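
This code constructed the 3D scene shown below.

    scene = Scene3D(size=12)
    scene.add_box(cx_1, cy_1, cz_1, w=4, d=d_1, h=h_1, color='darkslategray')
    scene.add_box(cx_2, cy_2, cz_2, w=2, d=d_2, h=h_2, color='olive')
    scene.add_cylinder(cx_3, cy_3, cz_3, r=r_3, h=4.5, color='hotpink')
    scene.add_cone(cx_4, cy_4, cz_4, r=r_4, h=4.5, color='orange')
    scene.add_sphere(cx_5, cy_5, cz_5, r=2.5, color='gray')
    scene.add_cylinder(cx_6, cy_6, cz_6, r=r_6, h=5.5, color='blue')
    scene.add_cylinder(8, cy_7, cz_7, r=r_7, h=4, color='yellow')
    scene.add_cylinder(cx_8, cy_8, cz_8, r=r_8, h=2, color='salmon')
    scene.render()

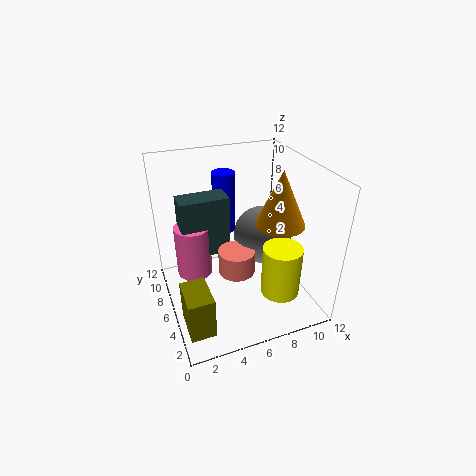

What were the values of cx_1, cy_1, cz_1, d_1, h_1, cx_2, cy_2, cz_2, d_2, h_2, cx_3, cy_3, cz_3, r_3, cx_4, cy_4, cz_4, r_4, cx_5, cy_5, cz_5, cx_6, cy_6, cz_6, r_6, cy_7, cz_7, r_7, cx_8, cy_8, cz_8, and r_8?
cx_1 = 1.5; cy_1 = 6.5; cz_1 = 4.5; d_1 = 2; h_1 = 5; cx_2 = 0.5; cy_2 = 1.5; cz_2 = 0.5; d_2 = 3; h_2 = 3.5; cx_3 = 2.5; cy_3 = 7.5; cz_3 = 2.5; r_3 = 1.5; cx_4 = 9; cy_4 = 4.5; cz_4 = 7.5; r_4 = 2; cx_5 = 8.5; cy_5 = 6.5; cz_5 = 5.5; cx_6 = 6; cy_6 = 9.5; cz_6 = 5; r_6 = 1; cy_7 = 2; cz_7 = 3; r_7 = 1.5; cx_8 = 5.5; cy_8 = 5; cz_8 = 3.5; r_8 = 1.5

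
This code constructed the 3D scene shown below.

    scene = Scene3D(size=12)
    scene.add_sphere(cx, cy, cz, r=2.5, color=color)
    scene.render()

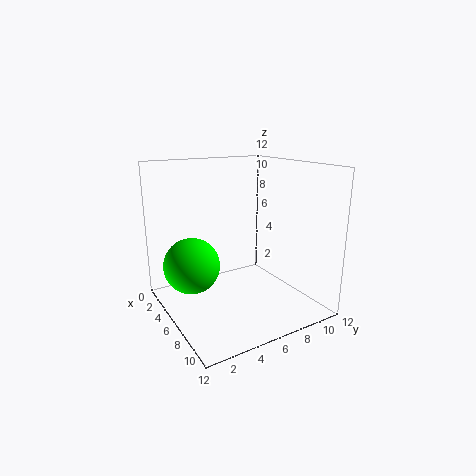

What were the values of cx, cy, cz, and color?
cx = 3, cy = 3, cz = 3, color = 'lime'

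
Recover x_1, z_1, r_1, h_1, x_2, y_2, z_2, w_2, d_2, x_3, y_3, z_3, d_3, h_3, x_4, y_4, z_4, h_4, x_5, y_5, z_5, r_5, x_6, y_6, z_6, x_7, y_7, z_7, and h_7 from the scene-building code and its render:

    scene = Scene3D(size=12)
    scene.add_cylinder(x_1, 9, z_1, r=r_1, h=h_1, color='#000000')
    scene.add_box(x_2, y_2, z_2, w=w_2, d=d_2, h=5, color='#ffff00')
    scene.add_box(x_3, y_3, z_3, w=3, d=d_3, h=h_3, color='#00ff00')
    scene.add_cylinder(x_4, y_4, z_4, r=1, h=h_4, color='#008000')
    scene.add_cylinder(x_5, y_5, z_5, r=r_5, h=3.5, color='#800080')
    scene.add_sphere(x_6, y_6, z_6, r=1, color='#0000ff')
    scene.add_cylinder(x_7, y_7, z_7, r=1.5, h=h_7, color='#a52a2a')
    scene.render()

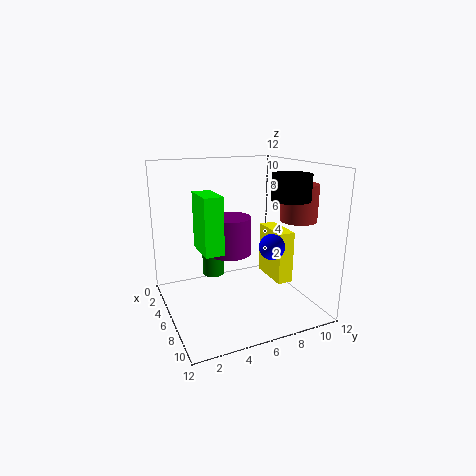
x_1 = 9
z_1 = 9.5
r_1 = 1.5
h_1 = 2
x_2 = 1.5
y_2 = 10.5
z_2 = 0.5
w_2 = 4
d_2 = 1.5
x_3 = 5
y_3 = 2.5
z_3 = 5.5
d_3 = 1.5
h_3 = 4.5
x_4 = 2.5
y_4 = 5
z_4 = 1.5
h_4 = 3
x_5 = 3
y_5 = 6.5
z_5 = 3.5
r_5 = 2
x_6 = 9
y_6 = 7.5
z_6 = 6
x_7 = 8
y_7 = 10.5
z_7 = 7.5
h_7 = 3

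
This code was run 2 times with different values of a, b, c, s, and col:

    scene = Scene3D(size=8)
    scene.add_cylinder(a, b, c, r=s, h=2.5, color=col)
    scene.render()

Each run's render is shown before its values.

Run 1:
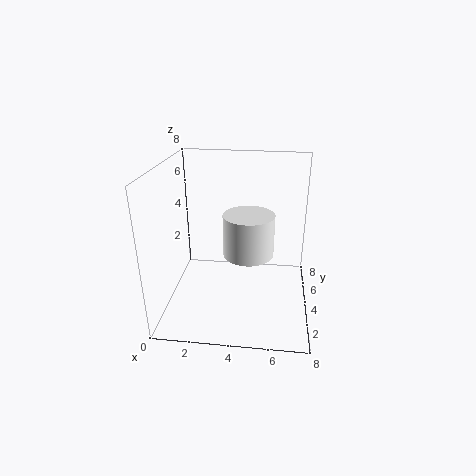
a = 4.5
b = 5
c = 2.5
s = 1.5
col = 'white'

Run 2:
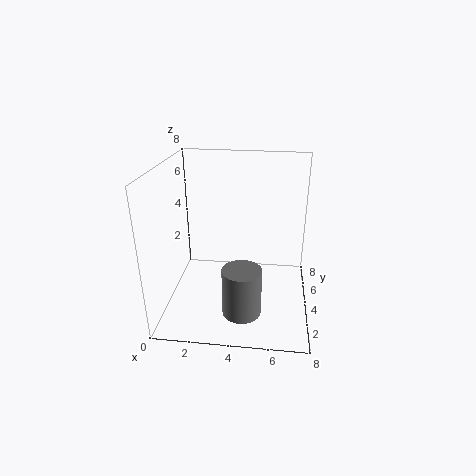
a = 4.5
b = 1.5
c = 1
s = 1
col = 'gray'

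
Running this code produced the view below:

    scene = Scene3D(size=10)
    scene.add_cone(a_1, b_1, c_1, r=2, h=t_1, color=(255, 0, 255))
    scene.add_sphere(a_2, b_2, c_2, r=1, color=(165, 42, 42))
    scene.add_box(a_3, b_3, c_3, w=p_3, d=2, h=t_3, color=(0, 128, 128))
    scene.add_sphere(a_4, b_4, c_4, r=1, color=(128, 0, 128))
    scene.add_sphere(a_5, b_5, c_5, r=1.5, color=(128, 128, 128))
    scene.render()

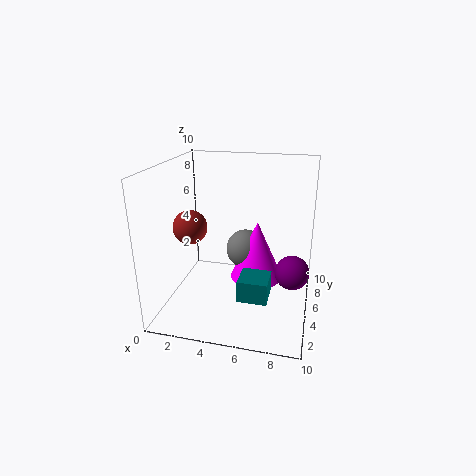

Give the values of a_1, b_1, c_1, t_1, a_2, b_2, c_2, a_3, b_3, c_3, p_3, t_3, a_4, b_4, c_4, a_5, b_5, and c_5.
a_1 = 6; b_1 = 7; c_1 = 1; t_1 = 4.5; a_2 = 3; b_2 = 1.5; c_2 = 7; a_3 = 5.5; b_3 = 2.5; c_3 = 1.5; p_3 = 2; t_3 = 1.5; a_4 = 9; b_4 = 2; c_4 = 4.5; a_5 = 5; b_5 = 7.5; c_5 = 3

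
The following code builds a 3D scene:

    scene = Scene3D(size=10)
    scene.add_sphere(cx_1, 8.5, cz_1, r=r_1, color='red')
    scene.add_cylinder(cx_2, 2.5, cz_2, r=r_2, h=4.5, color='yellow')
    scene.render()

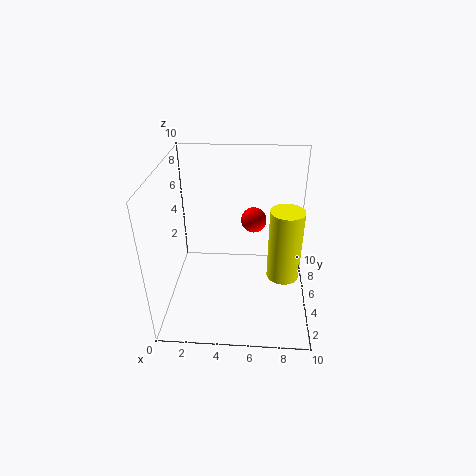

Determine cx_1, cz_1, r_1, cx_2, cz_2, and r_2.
cx_1 = 6, cz_1 = 4.5, r_1 = 1, cx_2 = 8, cz_2 = 4, r_2 = 1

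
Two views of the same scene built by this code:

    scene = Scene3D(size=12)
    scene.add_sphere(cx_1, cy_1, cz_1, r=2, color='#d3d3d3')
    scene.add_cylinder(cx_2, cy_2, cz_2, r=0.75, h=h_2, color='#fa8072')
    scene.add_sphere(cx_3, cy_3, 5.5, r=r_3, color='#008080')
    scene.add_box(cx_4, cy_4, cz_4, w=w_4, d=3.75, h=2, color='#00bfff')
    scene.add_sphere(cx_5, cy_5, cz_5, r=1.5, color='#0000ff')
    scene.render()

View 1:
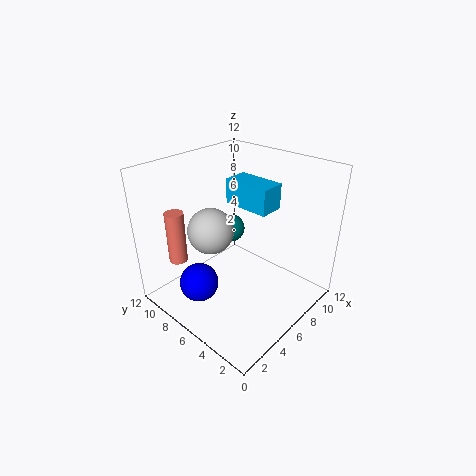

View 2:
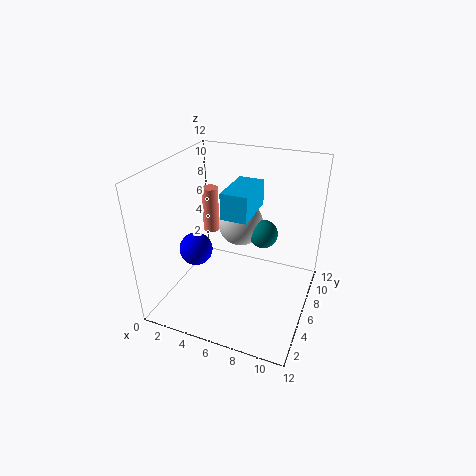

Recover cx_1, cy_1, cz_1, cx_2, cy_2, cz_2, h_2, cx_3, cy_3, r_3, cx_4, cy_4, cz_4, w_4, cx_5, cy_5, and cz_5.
cx_1 = 5.25, cy_1 = 8.5, cz_1 = 6, cx_2 = 2, cy_2 = 9, cz_2 = 4.5, h_2 = 4.25, cx_3 = 7.5, cy_3 = 8.25, r_3 = 1.25, cx_4 = 5.75, cy_4 = 3.25, cz_4 = 9, w_4 = 2, cx_5 = 1.75, cy_5 = 6.25, cz_5 = 3.75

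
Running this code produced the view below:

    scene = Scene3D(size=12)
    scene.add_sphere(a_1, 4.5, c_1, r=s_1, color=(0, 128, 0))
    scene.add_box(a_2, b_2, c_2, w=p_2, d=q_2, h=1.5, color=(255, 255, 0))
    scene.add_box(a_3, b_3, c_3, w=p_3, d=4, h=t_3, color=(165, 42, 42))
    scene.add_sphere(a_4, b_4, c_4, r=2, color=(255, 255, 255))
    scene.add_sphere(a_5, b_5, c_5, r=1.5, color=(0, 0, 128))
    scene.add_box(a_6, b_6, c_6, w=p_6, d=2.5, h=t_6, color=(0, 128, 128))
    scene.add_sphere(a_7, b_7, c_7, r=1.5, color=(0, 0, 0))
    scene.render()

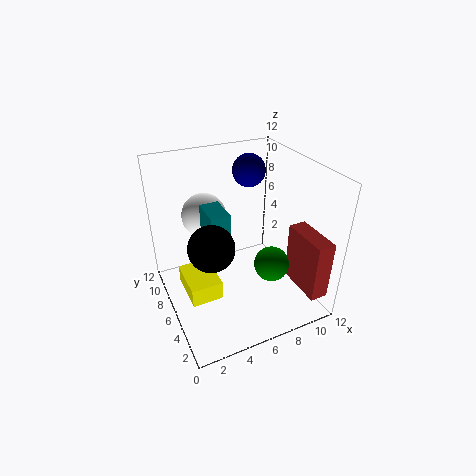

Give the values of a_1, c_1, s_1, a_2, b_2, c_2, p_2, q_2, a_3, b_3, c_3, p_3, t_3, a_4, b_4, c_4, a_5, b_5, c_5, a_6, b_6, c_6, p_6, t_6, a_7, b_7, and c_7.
a_1 = 8.5
c_1 = 3.5
s_1 = 1.5
a_2 = 1
b_2 = 3.5
c_2 = 2.5
p_2 = 2.5
q_2 = 3.5
a_3 = 10
b_3 = 0.5
c_3 = 2
p_3 = 1.5
t_3 = 5
a_4 = 4.5
b_4 = 10
c_4 = 6.5
a_5 = 9
b_5 = 10
c_5 = 10
a_6 = 3
b_6 = 4
c_6 = 5.5
p_6 = 1.5
t_6 = 4
a_7 = 2
b_7 = 1.5
c_7 = 9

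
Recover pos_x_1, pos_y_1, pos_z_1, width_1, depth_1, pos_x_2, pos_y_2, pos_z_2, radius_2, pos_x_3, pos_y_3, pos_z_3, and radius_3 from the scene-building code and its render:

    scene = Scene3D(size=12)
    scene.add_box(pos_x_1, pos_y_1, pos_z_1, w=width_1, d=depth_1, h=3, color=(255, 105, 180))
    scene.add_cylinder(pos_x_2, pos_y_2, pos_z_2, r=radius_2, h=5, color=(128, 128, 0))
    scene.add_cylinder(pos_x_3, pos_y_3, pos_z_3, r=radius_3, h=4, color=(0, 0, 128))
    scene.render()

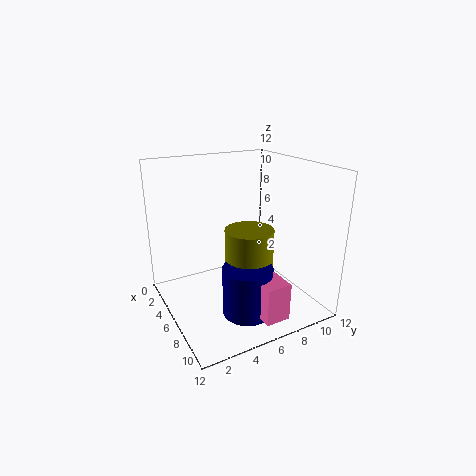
pos_x_1 = 8.5; pos_y_1 = 5.5; pos_z_1 = 1; width_1 = 3; depth_1 = 2; pos_x_2 = 7; pos_y_2 = 6.5; pos_z_2 = 2; radius_2 = 2; pos_x_3 = 8.5; pos_y_3 = 5.5; pos_z_3 = 0.5; radius_3 = 2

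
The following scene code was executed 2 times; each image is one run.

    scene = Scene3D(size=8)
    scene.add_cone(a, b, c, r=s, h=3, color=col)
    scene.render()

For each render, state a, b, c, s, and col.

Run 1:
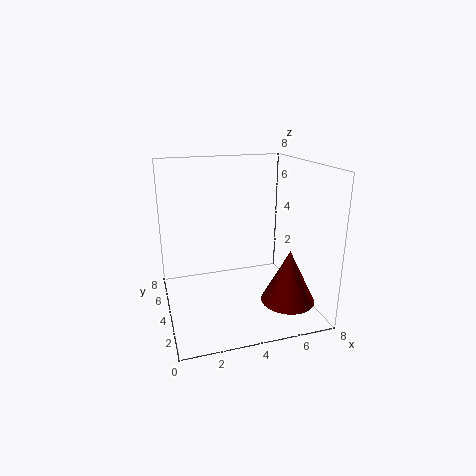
a = 6.5
b = 2.5
c = 0.5
s = 1.5
col = 'maroon'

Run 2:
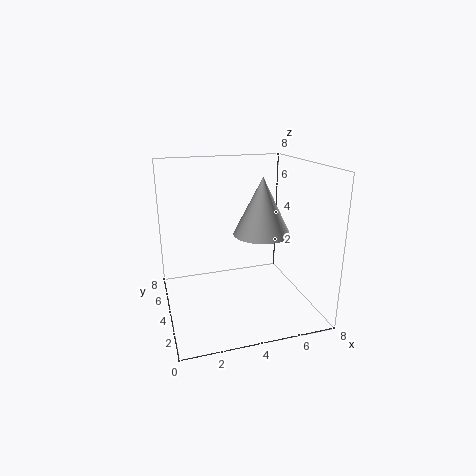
a = 5
b = 3
c = 4.5
s = 1.5
col = 'lightgray'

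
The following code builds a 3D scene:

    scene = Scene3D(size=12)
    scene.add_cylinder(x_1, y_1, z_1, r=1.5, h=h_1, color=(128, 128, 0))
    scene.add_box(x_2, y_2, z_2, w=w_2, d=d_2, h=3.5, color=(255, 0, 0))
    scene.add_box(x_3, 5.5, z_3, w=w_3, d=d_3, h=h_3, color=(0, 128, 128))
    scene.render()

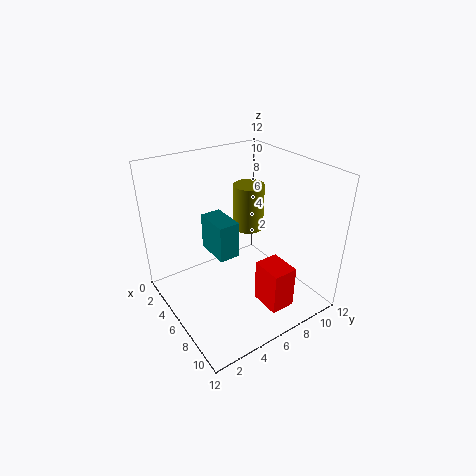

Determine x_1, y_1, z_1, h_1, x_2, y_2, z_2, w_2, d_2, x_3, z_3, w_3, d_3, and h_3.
x_1 = 2; y_1 = 10; z_1 = 4; h_1 = 4.5; x_2 = 8.5; y_2 = 6; z_2 = 1.5; w_2 = 2.5; d_2 = 2; x_3 = 0.5; z_3 = 2.5; w_3 = 3.5; d_3 = 2; h_3 = 3.5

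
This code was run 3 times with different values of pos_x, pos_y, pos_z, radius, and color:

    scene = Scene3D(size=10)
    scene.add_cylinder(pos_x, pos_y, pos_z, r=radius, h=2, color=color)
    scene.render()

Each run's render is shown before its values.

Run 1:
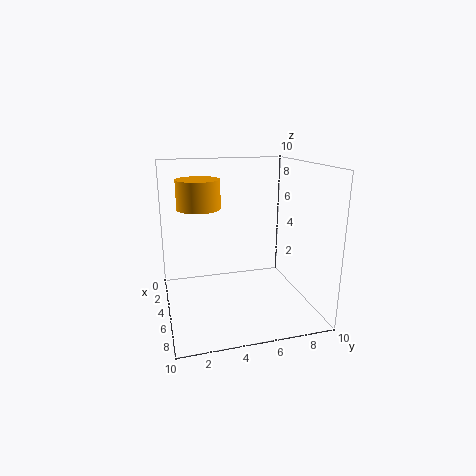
pos_x = 4
pos_y = 2.5
pos_z = 7
radius = 1.5
color = 'orange'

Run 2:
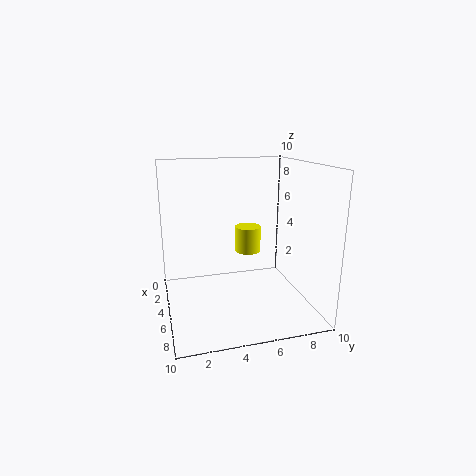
pos_x = 2.5
pos_y = 6.5
pos_z = 3
radius = 1
color = 'yellow'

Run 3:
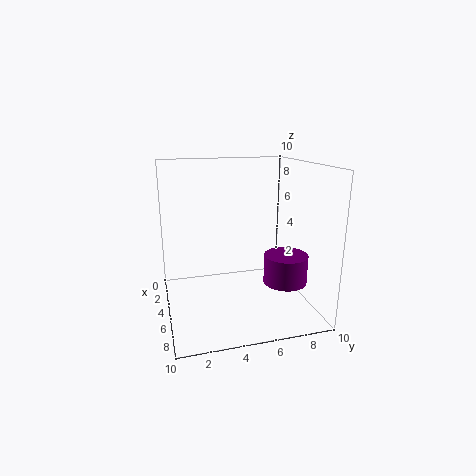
pos_x = 6.5
pos_y = 8
pos_z = 2
radius = 1.5
color = 'purple'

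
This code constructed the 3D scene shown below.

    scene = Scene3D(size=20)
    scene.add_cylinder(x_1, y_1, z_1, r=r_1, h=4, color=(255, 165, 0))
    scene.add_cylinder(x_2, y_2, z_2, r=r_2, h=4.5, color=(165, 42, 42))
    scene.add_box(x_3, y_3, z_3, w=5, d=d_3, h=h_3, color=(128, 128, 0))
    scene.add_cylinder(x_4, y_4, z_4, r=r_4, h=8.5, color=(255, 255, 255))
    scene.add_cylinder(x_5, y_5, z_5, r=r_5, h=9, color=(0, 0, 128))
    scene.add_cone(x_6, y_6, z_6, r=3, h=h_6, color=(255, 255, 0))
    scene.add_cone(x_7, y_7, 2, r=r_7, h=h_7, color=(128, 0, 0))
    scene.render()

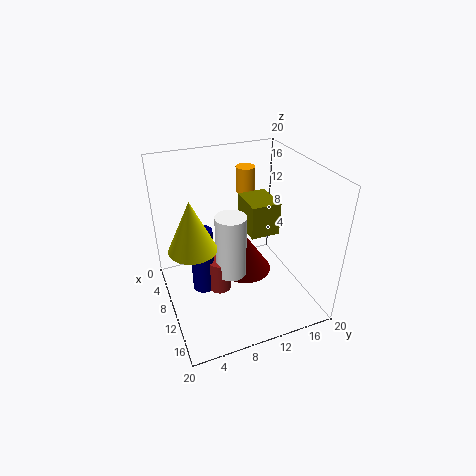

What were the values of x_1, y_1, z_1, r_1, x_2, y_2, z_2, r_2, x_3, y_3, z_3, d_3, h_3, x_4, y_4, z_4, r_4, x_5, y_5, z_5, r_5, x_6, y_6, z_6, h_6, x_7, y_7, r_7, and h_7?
x_1 = 2, y_1 = 14.5, z_1 = 13, r_1 = 1.5, x_2 = 12, y_2 = 6.5, z_2 = 4, r_2 = 1.5, x_3 = 7.5, y_3 = 11, z_3 = 11, d_3 = 4, h_3 = 4.5, x_4 = 12.5, y_4 = 8, z_4 = 6.5, r_4 = 2, x_5 = 11, y_5 = 4.5, z_5 = 4, r_5 = 1.5, x_6 = 12.5, y_6 = 3, z_6 = 11.5, h_6 = 6.5, x_7 = 7, y_7 = 12.5, r_7 = 4, h_7 = 6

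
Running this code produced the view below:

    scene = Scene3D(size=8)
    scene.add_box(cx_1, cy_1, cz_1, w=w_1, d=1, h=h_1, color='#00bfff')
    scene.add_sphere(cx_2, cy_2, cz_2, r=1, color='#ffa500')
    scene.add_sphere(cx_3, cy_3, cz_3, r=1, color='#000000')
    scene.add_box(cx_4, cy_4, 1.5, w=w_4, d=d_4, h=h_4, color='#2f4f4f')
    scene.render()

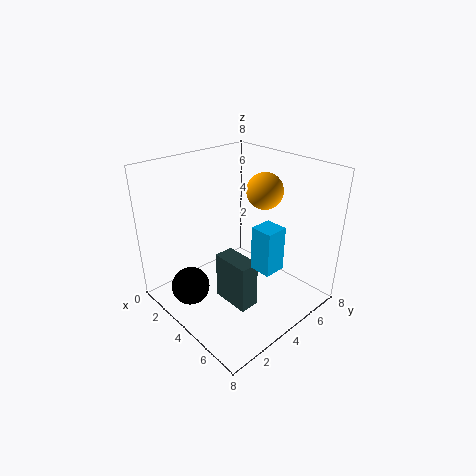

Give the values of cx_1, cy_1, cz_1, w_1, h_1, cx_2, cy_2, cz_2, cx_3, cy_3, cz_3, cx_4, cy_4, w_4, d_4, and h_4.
cx_1 = 7
cy_1 = 2
cz_1 = 4.5
w_1 = 1
h_1 = 2
cx_2 = 4.5
cy_2 = 5.5
cz_2 = 6.5
cx_3 = 3.5
cy_3 = 1
cz_3 = 2
cx_4 = 4.5
cy_4 = 2
w_4 = 2
d_4 = 1
h_4 = 2.5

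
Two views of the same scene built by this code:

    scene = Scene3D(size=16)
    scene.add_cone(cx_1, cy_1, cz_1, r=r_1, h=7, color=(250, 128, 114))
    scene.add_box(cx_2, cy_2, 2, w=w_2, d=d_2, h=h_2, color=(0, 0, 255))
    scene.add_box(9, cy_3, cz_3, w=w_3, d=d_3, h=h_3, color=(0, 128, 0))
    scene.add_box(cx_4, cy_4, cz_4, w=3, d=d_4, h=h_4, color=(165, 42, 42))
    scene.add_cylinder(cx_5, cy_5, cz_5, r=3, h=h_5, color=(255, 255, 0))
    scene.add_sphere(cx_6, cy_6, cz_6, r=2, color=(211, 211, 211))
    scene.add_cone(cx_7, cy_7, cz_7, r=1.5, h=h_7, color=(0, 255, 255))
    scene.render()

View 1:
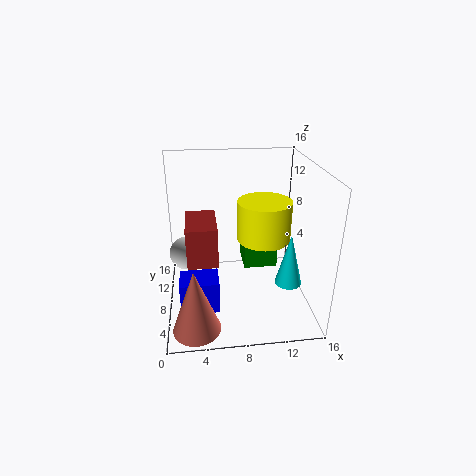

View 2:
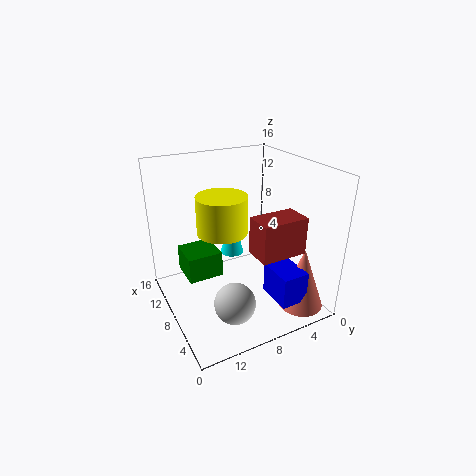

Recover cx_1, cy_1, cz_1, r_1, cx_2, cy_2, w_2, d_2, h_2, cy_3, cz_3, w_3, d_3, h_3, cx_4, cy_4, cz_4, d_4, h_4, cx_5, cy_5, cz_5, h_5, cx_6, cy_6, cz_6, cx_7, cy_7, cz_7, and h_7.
cx_1 = 3, cy_1 = 2.5, cz_1 = 0.5, r_1 = 2.5, cx_2 = 1.5, cy_2 = 3, w_2 = 4, d_2 = 3, h_2 = 3.5, cy_3 = 9.5, cz_3 = 3, w_3 = 4, d_3 = 4, h_3 = 3, cx_4 = 2.5, cy_4 = 3, cz_4 = 7.5, d_4 = 5, h_4 = 4, cx_5 = 11, cy_5 = 8.5, cz_5 = 7.5, h_5 = 4.5, cx_6 = 2, cy_6 = 11.5, cz_6 = 4.5, cx_7 = 13.5, cy_7 = 6, cz_7 = 3, h_7 = 6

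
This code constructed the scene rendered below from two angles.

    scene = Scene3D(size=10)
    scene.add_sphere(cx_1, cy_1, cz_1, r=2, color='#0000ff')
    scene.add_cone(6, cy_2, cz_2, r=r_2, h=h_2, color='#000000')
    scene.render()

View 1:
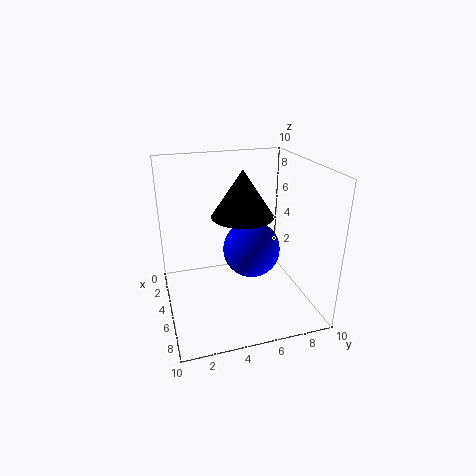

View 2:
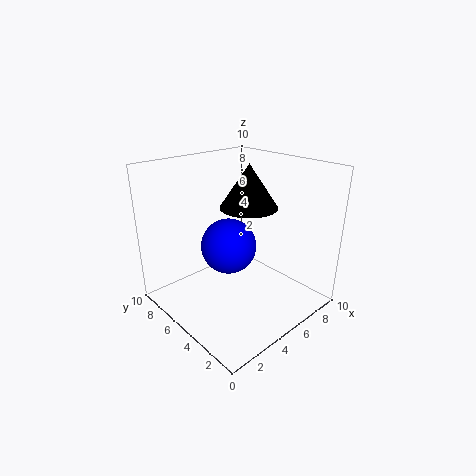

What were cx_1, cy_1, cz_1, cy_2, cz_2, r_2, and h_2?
cx_1 = 5
cy_1 = 6
cz_1 = 4
cy_2 = 5
cz_2 = 7
r_2 = 2
h_2 = 3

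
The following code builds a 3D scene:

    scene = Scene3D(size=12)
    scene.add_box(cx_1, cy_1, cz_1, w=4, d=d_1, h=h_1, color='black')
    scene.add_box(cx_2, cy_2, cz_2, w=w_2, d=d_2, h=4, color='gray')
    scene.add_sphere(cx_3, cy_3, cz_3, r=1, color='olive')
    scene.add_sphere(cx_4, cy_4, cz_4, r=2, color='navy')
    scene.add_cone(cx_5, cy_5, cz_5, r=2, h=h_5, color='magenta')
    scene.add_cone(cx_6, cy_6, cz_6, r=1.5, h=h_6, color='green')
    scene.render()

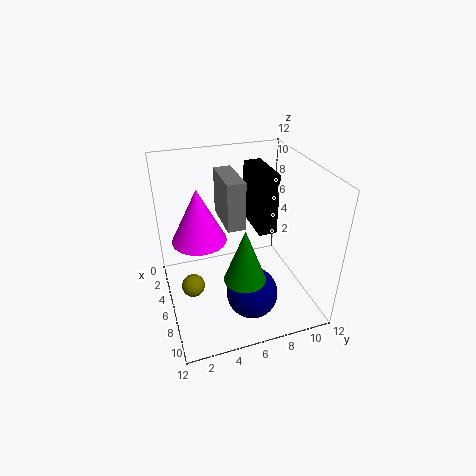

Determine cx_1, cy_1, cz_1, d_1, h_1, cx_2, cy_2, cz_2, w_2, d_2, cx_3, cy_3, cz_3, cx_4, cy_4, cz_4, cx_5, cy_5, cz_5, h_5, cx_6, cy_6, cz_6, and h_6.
cx_1 = 3
cy_1 = 7.5
cz_1 = 6.5
d_1 = 1.5
h_1 = 5
cx_2 = 2.5
cy_2 = 5
cz_2 = 7
w_2 = 4
d_2 = 1.5
cx_3 = 5.5
cy_3 = 2
cz_3 = 1.5
cx_4 = 9.5
cy_4 = 6
cz_4 = 3
cx_5 = 7.5
cy_5 = 2.5
cz_5 = 7.5
h_5 = 4
cx_6 = 10.5
cy_6 = 5
cz_6 = 5.5
h_6 = 4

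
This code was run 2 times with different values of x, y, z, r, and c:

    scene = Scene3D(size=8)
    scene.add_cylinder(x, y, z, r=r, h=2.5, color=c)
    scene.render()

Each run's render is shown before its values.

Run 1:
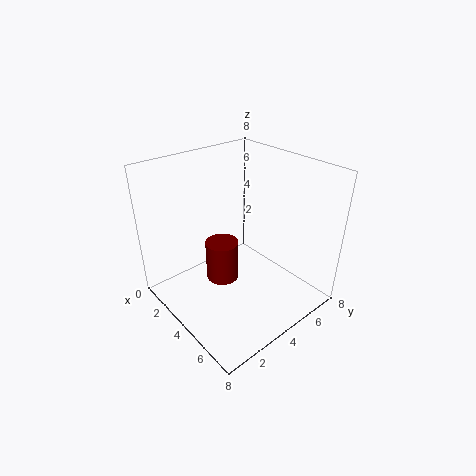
x = 2.5; y = 4; z = 0.5; r = 1; c = 'maroon'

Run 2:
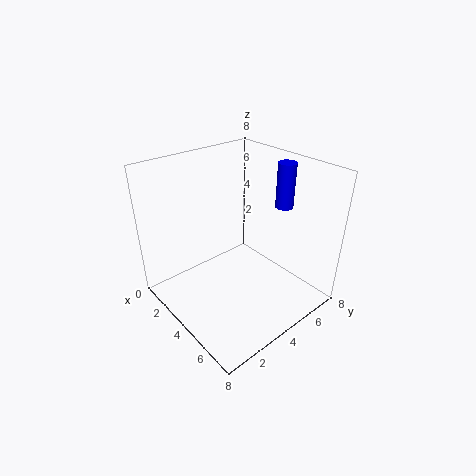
x = 5; y = 6.5; z = 5.5; r = 0.5; c = 'blue'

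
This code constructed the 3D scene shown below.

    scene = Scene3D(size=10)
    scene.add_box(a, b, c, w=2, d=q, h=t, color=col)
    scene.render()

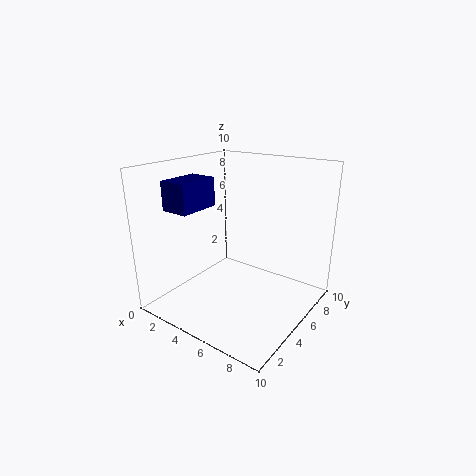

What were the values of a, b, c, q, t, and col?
a = 1
b = 2
c = 7
q = 3
t = 2
col = 'navy'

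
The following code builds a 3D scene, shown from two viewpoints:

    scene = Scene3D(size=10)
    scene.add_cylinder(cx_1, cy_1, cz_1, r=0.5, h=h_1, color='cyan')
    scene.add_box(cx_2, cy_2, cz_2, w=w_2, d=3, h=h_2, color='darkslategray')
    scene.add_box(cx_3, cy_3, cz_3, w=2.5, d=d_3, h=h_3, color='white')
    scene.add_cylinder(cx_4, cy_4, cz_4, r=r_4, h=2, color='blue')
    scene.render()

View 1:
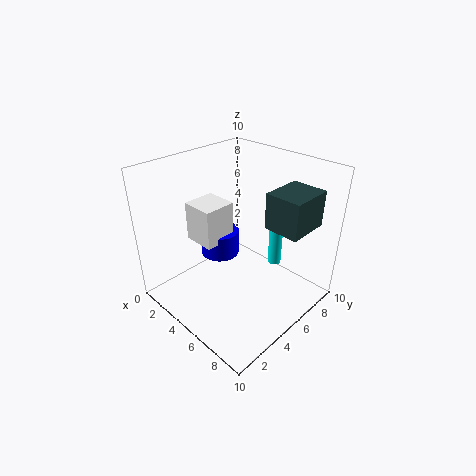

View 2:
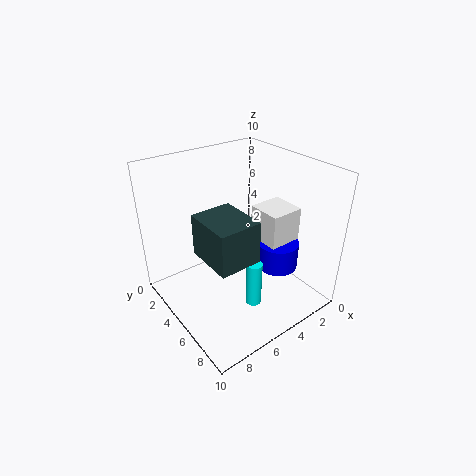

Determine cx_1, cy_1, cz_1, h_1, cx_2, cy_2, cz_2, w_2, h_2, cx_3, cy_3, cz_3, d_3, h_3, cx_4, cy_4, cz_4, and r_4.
cx_1 = 6, cy_1 = 8, cz_1 = 2, h_1 = 3, cx_2 = 6.5, cy_2 = 6, cz_2 = 6, w_2 = 2.5, h_2 = 2.5, cx_3 = 0.5, cy_3 = 4, cz_3 = 3.5, d_3 = 2.5, h_3 = 3, cx_4 = 2, cy_4 = 6, cz_4 = 2, r_4 = 1.5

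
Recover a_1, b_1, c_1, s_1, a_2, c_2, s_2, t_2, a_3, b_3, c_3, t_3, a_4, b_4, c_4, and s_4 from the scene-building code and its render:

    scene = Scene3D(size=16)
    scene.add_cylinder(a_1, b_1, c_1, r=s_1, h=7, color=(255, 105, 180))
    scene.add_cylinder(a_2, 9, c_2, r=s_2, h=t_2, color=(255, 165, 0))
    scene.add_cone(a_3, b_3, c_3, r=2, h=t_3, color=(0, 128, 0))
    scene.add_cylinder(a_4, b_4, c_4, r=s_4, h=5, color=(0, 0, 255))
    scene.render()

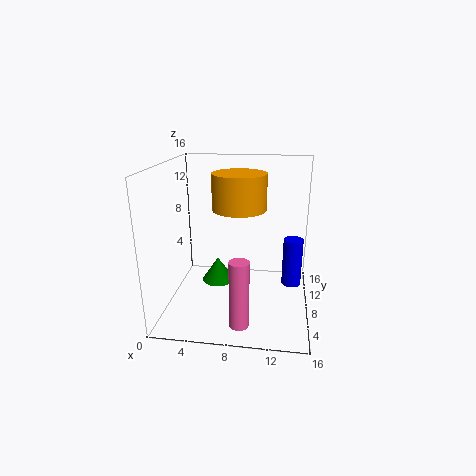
a_1 = 9
b_1 = 2
c_1 = 1
s_1 = 1
a_2 = 8
c_2 = 11
s_2 = 3
t_2 = 4
a_3 = 5
b_3 = 11
c_3 = 1
t_3 = 3
a_4 = 14
b_4 = 6
c_4 = 4
s_4 = 1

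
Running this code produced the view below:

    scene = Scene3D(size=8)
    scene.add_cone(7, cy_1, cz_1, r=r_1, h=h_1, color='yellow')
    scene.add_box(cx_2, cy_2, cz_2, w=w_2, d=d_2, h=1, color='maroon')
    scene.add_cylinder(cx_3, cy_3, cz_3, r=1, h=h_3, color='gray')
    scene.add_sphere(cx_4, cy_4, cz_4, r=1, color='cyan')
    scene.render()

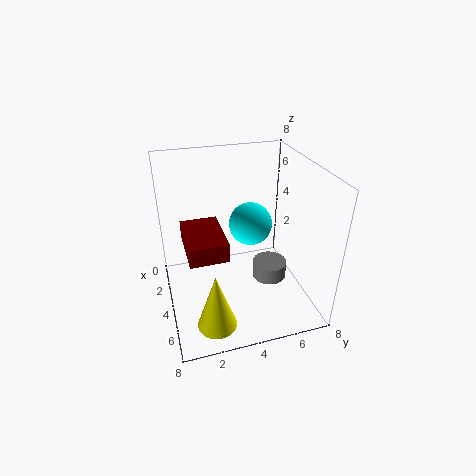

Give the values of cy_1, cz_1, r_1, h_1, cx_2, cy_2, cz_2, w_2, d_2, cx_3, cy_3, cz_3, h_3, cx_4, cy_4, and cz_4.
cy_1 = 2, cz_1 = 1, r_1 = 1, h_1 = 3, cx_2 = 3, cy_2 = 1, cz_2 = 4, w_2 = 3, d_2 = 2, cx_3 = 4, cy_3 = 6, cz_3 = 1, h_3 = 1, cx_4 = 6, cy_4 = 4, cz_4 = 6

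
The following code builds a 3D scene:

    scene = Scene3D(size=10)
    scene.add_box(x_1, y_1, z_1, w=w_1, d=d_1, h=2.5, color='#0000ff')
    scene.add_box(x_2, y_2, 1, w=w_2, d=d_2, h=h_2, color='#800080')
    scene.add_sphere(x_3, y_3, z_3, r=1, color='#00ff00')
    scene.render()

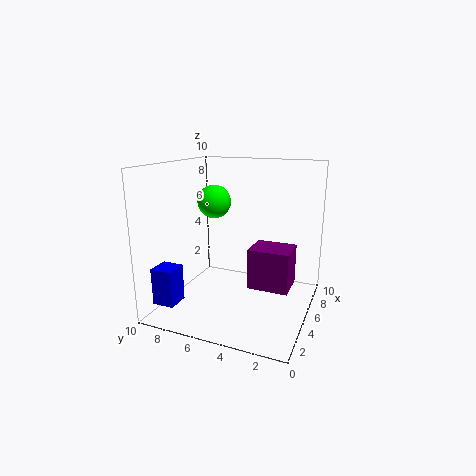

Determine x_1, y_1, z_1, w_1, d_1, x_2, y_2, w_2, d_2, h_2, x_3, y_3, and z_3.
x_1 = 1; y_1 = 8; z_1 = 1; w_1 = 1.5; d_1 = 1.5; x_2 = 5.5; y_2 = 1.5; w_2 = 2.5; d_2 = 3; h_2 = 3; x_3 = 2.5; y_3 = 5.5; z_3 = 8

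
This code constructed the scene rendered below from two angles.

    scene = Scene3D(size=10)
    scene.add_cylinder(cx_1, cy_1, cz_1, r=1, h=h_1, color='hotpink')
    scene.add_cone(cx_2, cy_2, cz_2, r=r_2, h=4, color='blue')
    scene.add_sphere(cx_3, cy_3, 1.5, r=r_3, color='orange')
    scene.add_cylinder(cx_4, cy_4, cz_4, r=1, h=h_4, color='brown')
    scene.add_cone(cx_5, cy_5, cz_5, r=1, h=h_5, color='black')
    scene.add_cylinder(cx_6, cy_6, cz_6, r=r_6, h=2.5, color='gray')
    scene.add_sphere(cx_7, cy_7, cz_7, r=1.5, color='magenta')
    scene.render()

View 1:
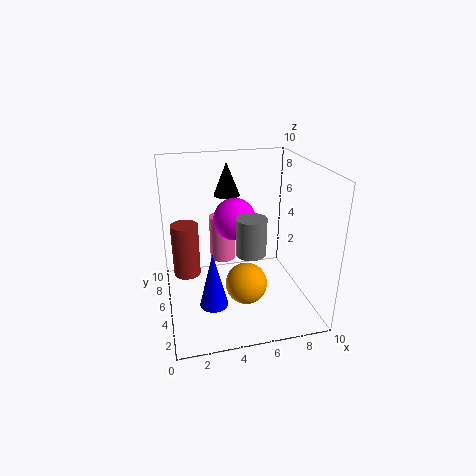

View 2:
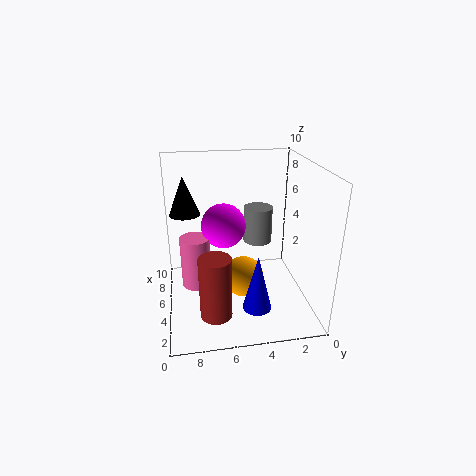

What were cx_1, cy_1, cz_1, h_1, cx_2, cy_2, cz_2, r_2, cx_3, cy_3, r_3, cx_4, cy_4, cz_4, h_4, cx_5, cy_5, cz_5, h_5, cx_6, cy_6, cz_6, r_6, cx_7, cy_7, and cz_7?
cx_1 = 4.5; cy_1 = 8; cz_1 = 2; h_1 = 3.5; cx_2 = 3; cy_2 = 4; cz_2 = 0.5; r_2 = 1; cx_3 = 5.5; cy_3 = 4.5; r_3 = 1.5; cx_4 = 1.5; cy_4 = 7; cz_4 = 1.5; h_4 = 4; cx_5 = 5; cy_5 = 8.5; cz_5 = 7; h_5 = 2.5; cx_6 = 5.5; cy_6 = 3.5; cz_6 = 4.5; r_6 = 1; cx_7 = 5; cy_7 = 6; cz_7 = 6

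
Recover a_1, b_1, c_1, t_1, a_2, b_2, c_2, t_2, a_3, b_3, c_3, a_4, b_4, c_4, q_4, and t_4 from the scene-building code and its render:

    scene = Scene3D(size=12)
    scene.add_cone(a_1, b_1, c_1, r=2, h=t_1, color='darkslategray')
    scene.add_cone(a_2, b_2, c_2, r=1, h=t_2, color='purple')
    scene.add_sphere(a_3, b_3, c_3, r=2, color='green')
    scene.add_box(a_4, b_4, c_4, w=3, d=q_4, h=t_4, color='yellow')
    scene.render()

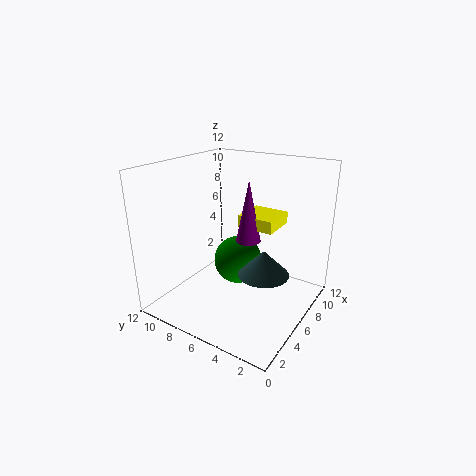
a_1 = 5
b_1 = 3
c_1 = 4
t_1 = 2
a_2 = 6
b_2 = 5
c_2 = 6
t_2 = 5
a_3 = 6
b_3 = 6
c_3 = 4
a_4 = 6
b_4 = 3
c_4 = 7
q_4 = 3
t_4 = 1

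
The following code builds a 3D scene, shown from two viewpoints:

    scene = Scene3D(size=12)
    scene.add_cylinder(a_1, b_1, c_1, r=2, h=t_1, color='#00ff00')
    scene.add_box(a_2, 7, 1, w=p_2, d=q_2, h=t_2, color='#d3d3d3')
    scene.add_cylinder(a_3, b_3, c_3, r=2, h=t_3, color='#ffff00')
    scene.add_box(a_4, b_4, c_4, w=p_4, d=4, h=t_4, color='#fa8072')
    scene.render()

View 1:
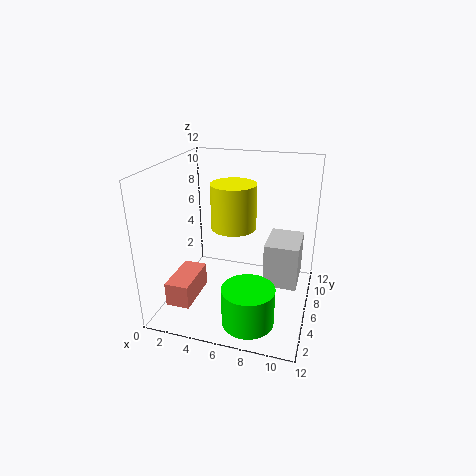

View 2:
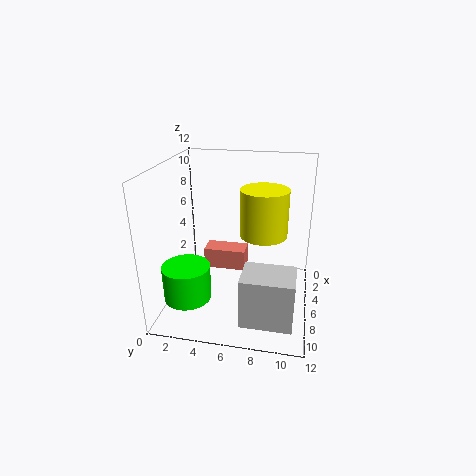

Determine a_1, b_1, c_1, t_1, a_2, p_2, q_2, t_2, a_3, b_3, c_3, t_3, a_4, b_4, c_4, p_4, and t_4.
a_1 = 8, b_1 = 2, c_1 = 1, t_1 = 3, a_2 = 8, p_2 = 3, q_2 = 4, t_2 = 4, a_3 = 5, b_3 = 8, c_3 = 6, t_3 = 4, a_4 = 1, b_4 = 2, c_4 = 1, p_4 = 2, t_4 = 2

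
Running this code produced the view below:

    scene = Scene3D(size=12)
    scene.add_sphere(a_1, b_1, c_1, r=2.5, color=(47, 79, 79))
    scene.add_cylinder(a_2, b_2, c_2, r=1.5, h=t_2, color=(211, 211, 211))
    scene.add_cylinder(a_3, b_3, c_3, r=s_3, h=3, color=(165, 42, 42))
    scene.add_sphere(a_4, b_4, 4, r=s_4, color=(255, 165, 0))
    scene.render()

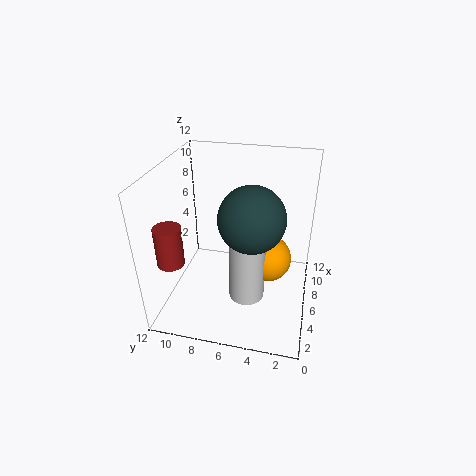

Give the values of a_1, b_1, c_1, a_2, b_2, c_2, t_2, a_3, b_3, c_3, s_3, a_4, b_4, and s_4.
a_1 = 4; b_1 = 4.5; c_1 = 9; a_2 = 5; b_2 = 5; c_2 = 1; t_2 = 6; a_3 = 1.5; b_3 = 10; c_3 = 6; s_3 = 1; a_4 = 6.5; b_4 = 3.5; s_4 = 2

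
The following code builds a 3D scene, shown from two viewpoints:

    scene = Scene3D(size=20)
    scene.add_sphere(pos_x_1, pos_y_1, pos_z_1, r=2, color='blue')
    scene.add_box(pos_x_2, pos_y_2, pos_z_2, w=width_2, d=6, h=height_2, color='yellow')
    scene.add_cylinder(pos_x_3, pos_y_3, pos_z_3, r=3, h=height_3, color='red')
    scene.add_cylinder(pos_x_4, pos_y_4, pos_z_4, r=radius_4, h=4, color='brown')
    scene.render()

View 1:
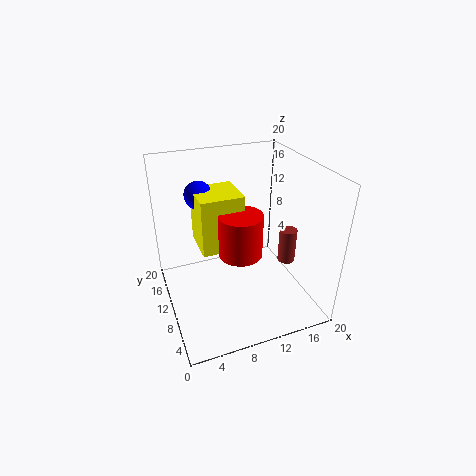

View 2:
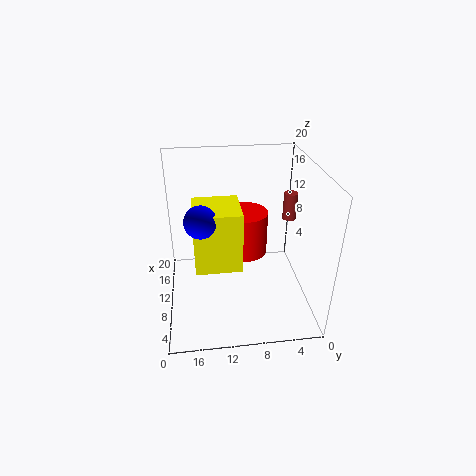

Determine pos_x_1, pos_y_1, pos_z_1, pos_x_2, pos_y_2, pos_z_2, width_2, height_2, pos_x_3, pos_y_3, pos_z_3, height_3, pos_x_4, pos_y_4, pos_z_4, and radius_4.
pos_x_1 = 6; pos_y_1 = 15; pos_z_1 = 15; pos_x_2 = 5; pos_y_2 = 10; pos_z_2 = 8; width_2 = 6; height_2 = 8; pos_x_3 = 10; pos_y_3 = 9; pos_z_3 = 8; height_3 = 6; pos_x_4 = 13; pos_y_4 = 2; pos_z_4 = 11; radius_4 = 1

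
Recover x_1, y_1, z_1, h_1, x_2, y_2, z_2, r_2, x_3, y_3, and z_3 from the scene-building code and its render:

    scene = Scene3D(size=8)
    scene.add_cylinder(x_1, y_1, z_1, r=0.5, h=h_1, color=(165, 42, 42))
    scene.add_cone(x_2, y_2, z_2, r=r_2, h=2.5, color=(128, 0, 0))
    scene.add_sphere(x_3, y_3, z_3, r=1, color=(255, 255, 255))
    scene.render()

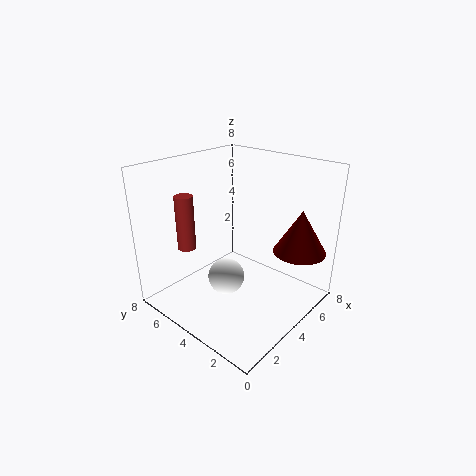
x_1 = 2, y_1 = 6, z_1 = 3.5, h_1 = 3, x_2 = 6.5, y_2 = 1.5, z_2 = 3, r_2 = 1.5, x_3 = 3, y_3 = 4, z_3 = 2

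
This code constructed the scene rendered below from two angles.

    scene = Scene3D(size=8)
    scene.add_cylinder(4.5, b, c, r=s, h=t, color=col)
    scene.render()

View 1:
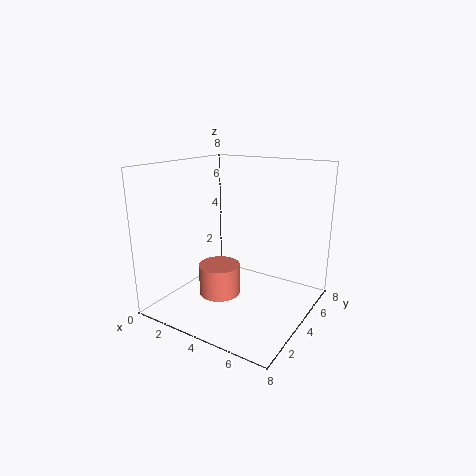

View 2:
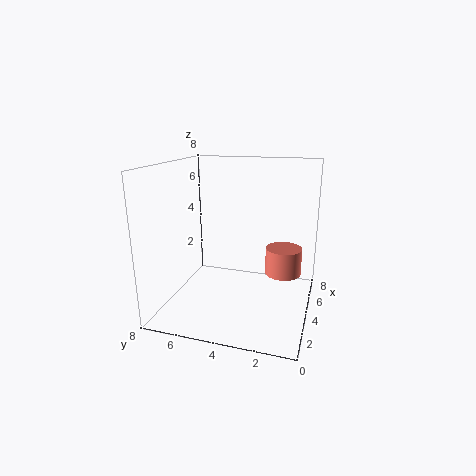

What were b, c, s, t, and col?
b = 1.5; c = 2; s = 1; t = 1.5; col = 'salmon'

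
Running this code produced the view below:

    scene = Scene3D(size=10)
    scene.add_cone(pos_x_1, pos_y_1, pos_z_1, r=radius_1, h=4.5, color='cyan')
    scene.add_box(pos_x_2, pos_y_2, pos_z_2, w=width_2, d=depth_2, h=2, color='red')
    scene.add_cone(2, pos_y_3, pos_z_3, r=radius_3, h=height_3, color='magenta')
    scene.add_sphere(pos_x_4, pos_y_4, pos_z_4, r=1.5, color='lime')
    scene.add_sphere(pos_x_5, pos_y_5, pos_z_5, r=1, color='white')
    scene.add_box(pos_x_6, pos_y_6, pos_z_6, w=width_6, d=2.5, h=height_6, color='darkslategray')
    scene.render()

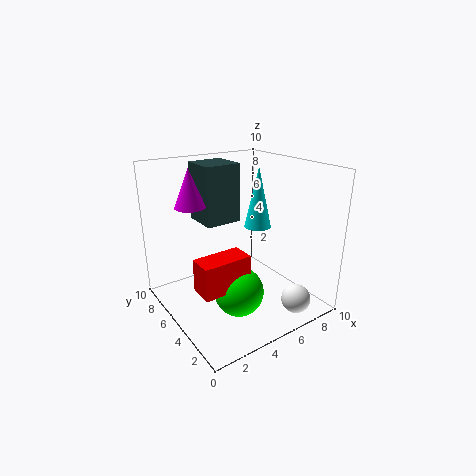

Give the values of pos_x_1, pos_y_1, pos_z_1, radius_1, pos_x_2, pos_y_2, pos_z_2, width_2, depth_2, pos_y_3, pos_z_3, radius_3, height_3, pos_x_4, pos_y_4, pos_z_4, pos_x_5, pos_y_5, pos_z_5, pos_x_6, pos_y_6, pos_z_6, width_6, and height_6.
pos_x_1 = 7.5
pos_y_1 = 6
pos_z_1 = 5
radius_1 = 1
pos_x_2 = 0.5
pos_y_2 = 1.5
pos_z_2 = 3.5
width_2 = 3
depth_2 = 1.5
pos_y_3 = 6
pos_z_3 = 7.5
radius_3 = 1
height_3 = 2.5
pos_x_4 = 3
pos_y_4 = 2
pos_z_4 = 3
pos_x_5 = 7.5
pos_y_5 = 1.5
pos_z_5 = 1
pos_x_6 = 3
pos_y_6 = 5.5
pos_z_6 = 6
width_6 = 2.5
height_6 = 4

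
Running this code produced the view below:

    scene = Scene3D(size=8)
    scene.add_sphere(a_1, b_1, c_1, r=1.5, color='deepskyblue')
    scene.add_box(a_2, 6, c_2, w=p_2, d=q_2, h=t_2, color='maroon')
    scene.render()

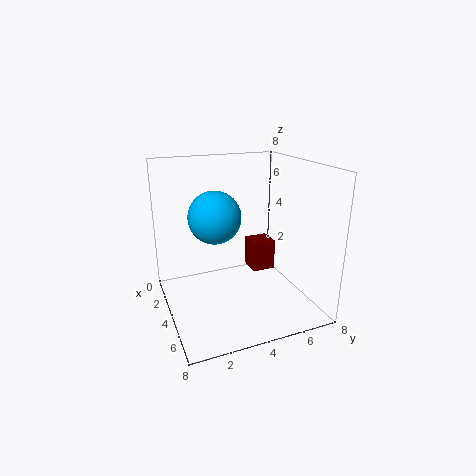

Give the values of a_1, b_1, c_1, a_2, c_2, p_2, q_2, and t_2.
a_1 = 3
b_1 = 3
c_1 = 5
a_2 = 0.5
c_2 = 0.5
p_2 = 1.5
q_2 = 1.5
t_2 = 2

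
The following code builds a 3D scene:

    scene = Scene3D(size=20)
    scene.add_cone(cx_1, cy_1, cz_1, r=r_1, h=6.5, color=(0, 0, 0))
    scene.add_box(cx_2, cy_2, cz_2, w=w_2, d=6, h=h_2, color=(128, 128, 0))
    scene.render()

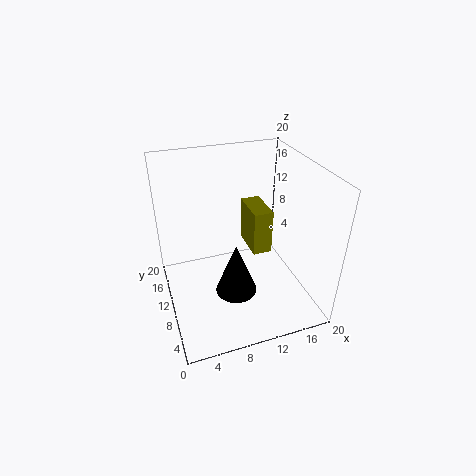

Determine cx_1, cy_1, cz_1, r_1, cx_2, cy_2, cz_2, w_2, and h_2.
cx_1 = 7.5; cy_1 = 3.5; cz_1 = 7; r_1 = 2.5; cx_2 = 13.5; cy_2 = 12.5; cz_2 = 4.5; w_2 = 3; h_2 = 7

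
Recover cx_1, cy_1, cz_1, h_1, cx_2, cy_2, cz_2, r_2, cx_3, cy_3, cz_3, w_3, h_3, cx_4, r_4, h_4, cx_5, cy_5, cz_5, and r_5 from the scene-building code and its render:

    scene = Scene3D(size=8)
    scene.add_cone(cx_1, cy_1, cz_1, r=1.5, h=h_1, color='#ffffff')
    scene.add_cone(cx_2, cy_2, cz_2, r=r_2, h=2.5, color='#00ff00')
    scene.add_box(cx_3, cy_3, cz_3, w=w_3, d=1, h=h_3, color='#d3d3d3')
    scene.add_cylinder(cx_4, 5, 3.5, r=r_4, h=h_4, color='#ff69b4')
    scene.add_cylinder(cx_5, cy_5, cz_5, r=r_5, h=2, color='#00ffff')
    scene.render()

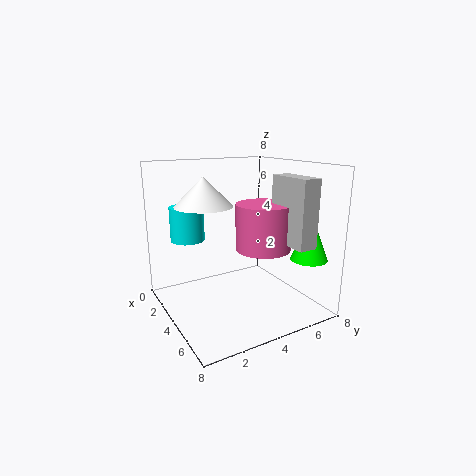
cx_1 = 4
cy_1 = 2
cz_1 = 6
h_1 = 1.5
cx_2 = 6.5
cy_2 = 7
cz_2 = 3
r_2 = 1
cx_3 = 5
cy_3 = 5.5
cz_3 = 4
w_3 = 2.5
h_3 = 3.5
cx_4 = 5
r_4 = 1.5
h_4 = 2.5
cx_5 = 1.5
cy_5 = 2
cz_5 = 3.5
r_5 = 1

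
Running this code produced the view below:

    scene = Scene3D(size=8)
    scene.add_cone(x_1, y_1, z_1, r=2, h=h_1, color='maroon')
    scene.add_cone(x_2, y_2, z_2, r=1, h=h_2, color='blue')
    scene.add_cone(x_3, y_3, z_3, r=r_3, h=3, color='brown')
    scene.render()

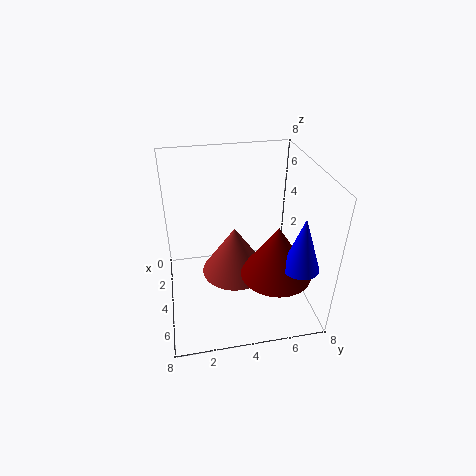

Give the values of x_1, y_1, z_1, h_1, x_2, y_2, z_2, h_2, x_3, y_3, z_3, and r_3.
x_1 = 5
y_1 = 6
z_1 = 2
h_1 = 3
x_2 = 6
y_2 = 7
z_2 = 3
h_2 = 3
x_3 = 3
y_3 = 4
z_3 = 1
r_3 = 2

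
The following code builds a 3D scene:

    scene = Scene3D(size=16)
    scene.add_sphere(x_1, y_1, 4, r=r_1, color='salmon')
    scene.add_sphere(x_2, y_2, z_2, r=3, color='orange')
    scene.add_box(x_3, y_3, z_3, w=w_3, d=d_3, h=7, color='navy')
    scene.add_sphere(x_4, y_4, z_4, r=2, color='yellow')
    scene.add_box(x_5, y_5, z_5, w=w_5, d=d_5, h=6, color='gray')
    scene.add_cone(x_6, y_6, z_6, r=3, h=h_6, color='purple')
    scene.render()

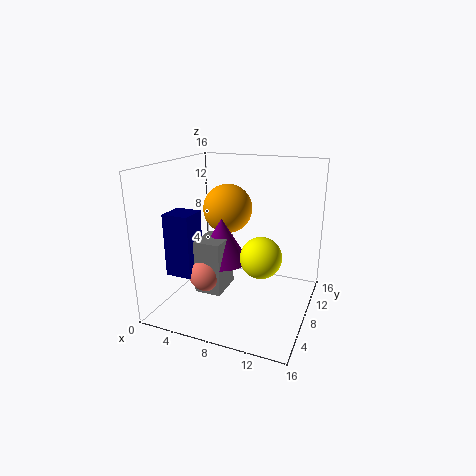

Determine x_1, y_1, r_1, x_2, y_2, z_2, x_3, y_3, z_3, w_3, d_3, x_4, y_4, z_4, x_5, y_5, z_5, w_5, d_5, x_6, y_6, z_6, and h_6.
x_1 = 5, y_1 = 6, r_1 = 2, x_2 = 5, y_2 = 12, z_2 = 10, x_3 = 1, y_3 = 4, z_3 = 4, w_3 = 3, d_3 = 3, x_4 = 12, y_4 = 4, z_4 = 8, x_5 = 4, y_5 = 5, z_5 = 2, w_5 = 3, d_5 = 4, x_6 = 6, y_6 = 8, z_6 = 5, h_6 = 5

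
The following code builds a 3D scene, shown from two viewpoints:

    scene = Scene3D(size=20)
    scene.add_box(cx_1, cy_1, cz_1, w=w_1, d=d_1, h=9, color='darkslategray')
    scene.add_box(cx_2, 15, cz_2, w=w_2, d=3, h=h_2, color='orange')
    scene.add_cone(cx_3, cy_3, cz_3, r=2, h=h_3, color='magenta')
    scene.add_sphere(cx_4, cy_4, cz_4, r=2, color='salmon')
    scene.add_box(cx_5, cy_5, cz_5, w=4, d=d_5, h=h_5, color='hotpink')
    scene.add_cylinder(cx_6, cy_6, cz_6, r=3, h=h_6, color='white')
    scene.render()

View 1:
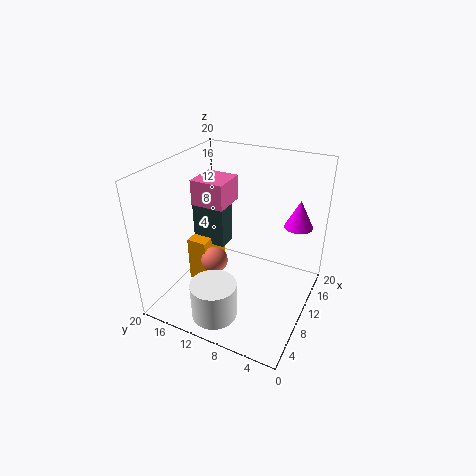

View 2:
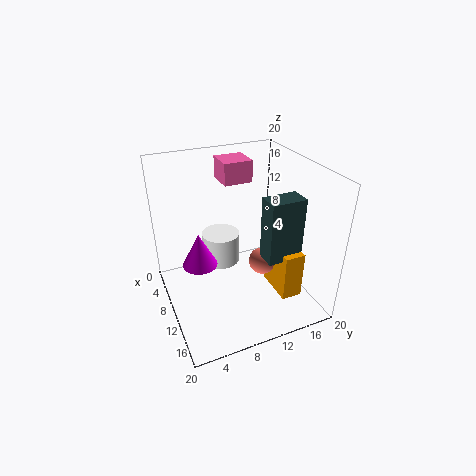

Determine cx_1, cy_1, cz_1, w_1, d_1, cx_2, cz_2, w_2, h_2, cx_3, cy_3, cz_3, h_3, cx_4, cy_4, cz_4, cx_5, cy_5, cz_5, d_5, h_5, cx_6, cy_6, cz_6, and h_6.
cx_1 = 11, cy_1 = 13, cz_1 = 7, w_1 = 3, d_1 = 5, cx_2 = 9, cz_2 = 1, w_2 = 6, h_2 = 7, cx_3 = 15, cy_3 = 3, cz_3 = 11, h_3 = 4, cx_4 = 10, cy_4 = 14, cz_4 = 5, cx_5 = 4, cy_5 = 9, cz_5 = 17, d_5 = 4, h_5 = 3, cx_6 = 3, cy_6 = 10, cz_6 = 2, h_6 = 5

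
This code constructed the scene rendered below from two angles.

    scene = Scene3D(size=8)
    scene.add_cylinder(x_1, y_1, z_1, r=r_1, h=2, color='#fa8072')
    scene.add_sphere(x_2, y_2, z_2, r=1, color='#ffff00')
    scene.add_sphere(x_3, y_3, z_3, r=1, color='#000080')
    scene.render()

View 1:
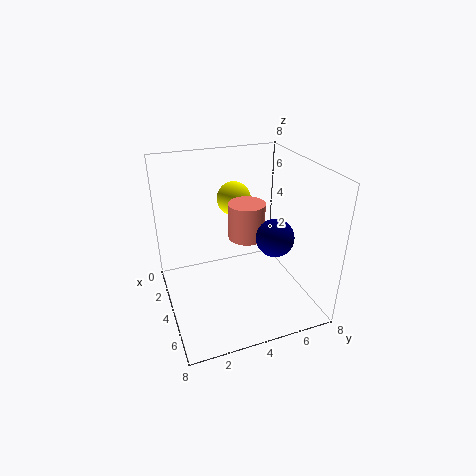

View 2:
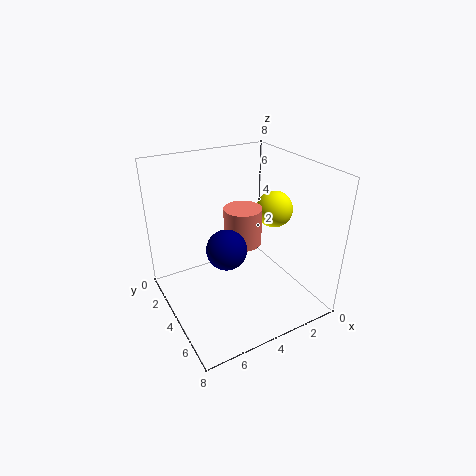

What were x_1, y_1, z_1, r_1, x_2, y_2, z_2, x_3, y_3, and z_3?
x_1 = 4, y_1 = 4.5, z_1 = 4, r_1 = 1, x_2 = 2, y_2 = 4.5, z_2 = 5.5, x_3 = 5.5, y_3 = 5.5, z_3 = 4.5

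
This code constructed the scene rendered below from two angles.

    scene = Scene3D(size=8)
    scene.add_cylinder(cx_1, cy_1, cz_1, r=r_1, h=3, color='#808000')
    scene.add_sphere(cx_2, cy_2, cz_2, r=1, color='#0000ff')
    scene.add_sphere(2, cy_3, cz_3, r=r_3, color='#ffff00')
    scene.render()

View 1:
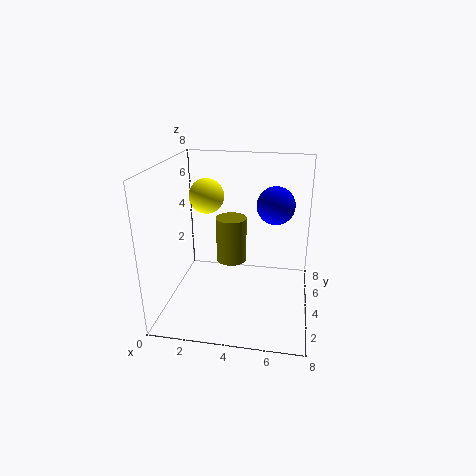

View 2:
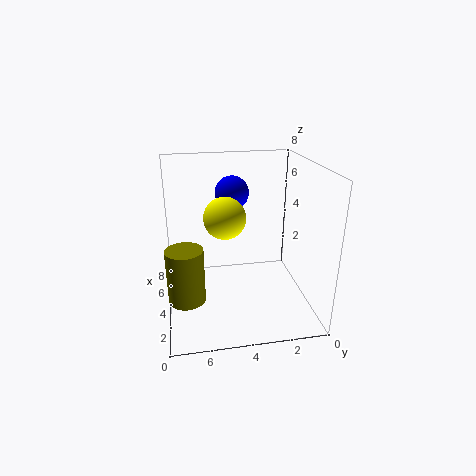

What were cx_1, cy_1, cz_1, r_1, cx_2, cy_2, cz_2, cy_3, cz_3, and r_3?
cx_1 = 3
cy_1 = 7
cz_1 = 1
r_1 = 1
cx_2 = 6
cy_2 = 4
cz_2 = 6
cy_3 = 5
cz_3 = 6
r_3 = 1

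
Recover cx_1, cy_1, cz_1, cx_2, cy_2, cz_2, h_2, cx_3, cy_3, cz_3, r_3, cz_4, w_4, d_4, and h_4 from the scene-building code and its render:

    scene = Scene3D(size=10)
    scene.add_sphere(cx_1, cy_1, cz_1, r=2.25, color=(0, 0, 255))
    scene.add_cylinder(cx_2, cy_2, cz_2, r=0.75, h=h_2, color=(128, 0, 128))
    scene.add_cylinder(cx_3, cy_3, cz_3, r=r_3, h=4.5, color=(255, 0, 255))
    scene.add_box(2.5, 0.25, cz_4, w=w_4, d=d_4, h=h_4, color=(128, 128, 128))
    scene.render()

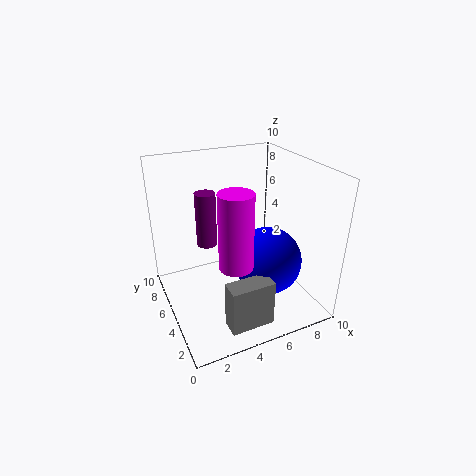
cx_1 = 6.25; cy_1 = 3; cz_1 = 4; cx_2 = 3.5; cy_2 = 7.25; cz_2 = 3.75; h_2 = 4; cx_3 = 3.25; cy_3 = 1.5; cz_3 = 5.25; r_3 = 1; cz_4 = 1.25; w_4 = 2.75; d_4 = 1.25; h_4 = 3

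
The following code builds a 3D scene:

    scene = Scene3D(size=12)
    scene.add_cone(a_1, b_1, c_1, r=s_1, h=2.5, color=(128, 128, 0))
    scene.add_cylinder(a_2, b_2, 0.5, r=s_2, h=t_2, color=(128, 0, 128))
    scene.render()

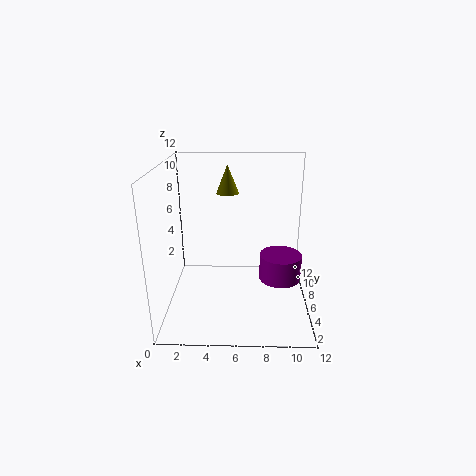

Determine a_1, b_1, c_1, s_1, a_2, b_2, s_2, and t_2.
a_1 = 5; b_1 = 9; c_1 = 9; s_1 = 1; a_2 = 10; b_2 = 9; s_2 = 2; t_2 = 2.5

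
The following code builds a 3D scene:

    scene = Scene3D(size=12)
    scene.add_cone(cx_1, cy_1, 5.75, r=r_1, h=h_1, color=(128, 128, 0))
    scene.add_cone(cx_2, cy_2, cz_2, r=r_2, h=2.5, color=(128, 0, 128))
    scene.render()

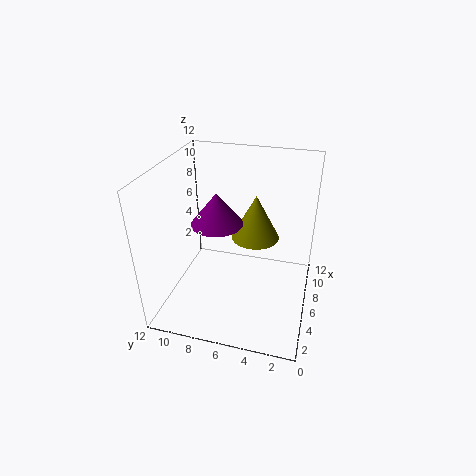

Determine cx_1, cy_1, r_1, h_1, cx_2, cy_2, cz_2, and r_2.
cx_1 = 7; cy_1 = 4.75; r_1 = 2; h_1 = 3.75; cx_2 = 4.5; cy_2 = 7.25; cz_2 = 8; r_2 = 2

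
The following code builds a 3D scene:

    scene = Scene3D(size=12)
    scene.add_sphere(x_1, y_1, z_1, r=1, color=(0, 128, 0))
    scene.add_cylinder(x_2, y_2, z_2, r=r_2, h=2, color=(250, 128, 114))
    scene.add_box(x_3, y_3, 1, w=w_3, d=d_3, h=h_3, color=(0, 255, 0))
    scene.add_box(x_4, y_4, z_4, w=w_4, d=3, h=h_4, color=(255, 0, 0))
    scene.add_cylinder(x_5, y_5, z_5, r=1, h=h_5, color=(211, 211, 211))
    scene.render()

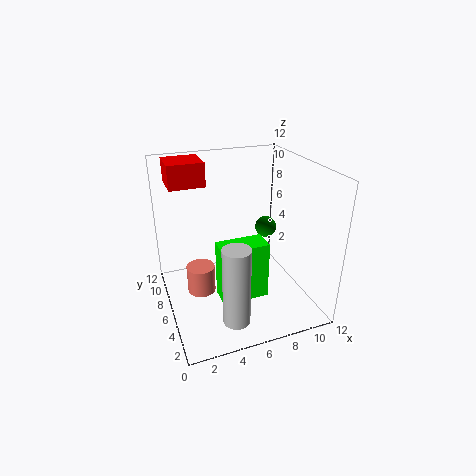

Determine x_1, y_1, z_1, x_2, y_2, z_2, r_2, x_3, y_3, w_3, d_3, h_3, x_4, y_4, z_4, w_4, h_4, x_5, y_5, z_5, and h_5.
x_1 = 10
y_1 = 9
z_1 = 5
x_2 = 2
y_2 = 3
z_2 = 4
r_2 = 1
x_3 = 4
y_3 = 4
w_3 = 4
d_3 = 2
h_3 = 5
x_4 = 1
y_4 = 8
z_4 = 10
w_4 = 3
h_4 = 2
x_5 = 4
y_5 = 1
z_5 = 2
h_5 = 6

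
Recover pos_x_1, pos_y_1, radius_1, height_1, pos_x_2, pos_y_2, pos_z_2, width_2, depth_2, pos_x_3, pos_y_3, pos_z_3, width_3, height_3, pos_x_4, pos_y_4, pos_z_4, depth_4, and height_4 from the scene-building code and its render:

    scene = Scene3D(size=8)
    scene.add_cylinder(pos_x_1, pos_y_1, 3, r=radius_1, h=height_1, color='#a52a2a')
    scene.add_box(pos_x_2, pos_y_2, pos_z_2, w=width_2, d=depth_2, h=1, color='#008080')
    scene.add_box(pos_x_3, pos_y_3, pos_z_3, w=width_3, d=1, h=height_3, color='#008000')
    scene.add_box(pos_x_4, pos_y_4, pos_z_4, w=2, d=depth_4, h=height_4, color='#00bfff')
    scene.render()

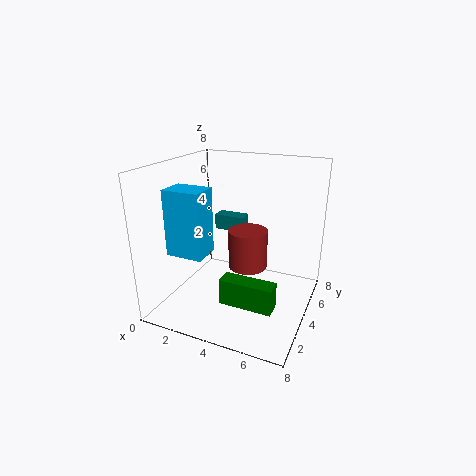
pos_x_1 = 5
pos_y_1 = 3
radius_1 = 1
height_1 = 2
pos_x_2 = 1
pos_y_2 = 7
pos_z_2 = 3
width_2 = 2
depth_2 = 1
pos_x_3 = 3.5
pos_y_3 = 2.5
pos_z_3 = 0.5
width_3 = 3
height_3 = 1.5
pos_x_4 = 1
pos_y_4 = 1.5
pos_z_4 = 3.5
depth_4 = 1.5
height_4 = 3.5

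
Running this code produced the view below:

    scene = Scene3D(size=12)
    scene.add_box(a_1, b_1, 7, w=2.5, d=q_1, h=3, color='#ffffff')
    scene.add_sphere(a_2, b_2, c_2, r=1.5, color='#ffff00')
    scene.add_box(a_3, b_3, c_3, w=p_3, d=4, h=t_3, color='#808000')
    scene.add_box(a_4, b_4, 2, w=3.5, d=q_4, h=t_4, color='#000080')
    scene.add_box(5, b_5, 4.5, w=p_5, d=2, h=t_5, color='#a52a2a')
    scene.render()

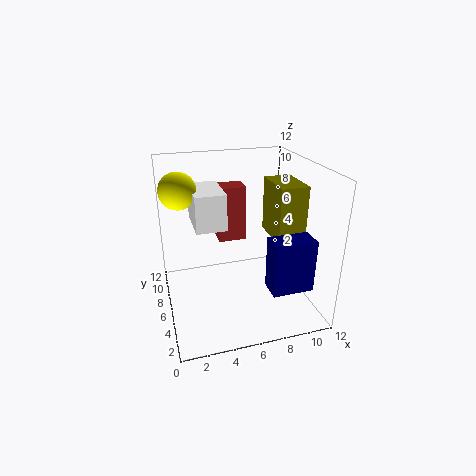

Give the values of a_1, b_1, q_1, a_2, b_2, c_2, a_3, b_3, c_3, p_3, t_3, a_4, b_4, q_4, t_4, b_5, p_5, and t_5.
a_1 = 2.5
b_1 = 5.5
q_1 = 4
a_2 = 1.5
b_2 = 7.5
c_2 = 10
a_3 = 9.5
b_3 = 5.5
c_3 = 5
p_3 = 2.5
t_3 = 5
a_4 = 8
b_4 = 2.5
q_4 = 2
t_4 = 4.5
b_5 = 8.5
p_5 = 2.5
t_5 = 5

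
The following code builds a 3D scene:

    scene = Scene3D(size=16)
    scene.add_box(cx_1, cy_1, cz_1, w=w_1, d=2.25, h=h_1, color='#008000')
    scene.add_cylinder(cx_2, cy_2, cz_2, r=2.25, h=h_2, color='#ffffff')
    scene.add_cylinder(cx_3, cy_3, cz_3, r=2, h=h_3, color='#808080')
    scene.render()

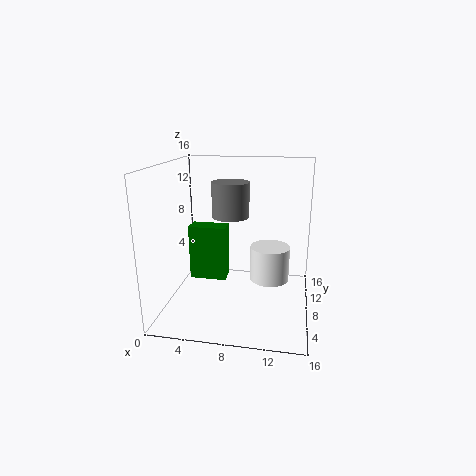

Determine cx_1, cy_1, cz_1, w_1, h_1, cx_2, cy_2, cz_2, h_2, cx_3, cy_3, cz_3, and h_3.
cx_1 = 1.5; cy_1 = 10; cz_1 = 1.5; w_1 = 4.5; h_1 = 6.75; cx_2 = 11.5; cy_2 = 9.25; cz_2 = 2.75; h_2 = 4; cx_3 = 7.25; cy_3 = 7.75; cz_3 = 10.5; h_3 = 3.75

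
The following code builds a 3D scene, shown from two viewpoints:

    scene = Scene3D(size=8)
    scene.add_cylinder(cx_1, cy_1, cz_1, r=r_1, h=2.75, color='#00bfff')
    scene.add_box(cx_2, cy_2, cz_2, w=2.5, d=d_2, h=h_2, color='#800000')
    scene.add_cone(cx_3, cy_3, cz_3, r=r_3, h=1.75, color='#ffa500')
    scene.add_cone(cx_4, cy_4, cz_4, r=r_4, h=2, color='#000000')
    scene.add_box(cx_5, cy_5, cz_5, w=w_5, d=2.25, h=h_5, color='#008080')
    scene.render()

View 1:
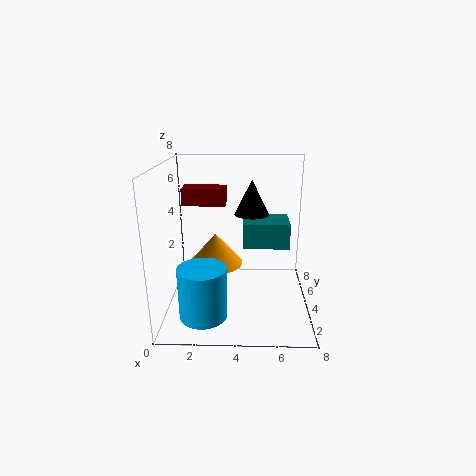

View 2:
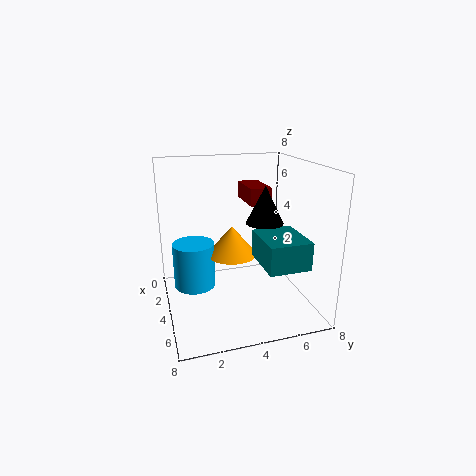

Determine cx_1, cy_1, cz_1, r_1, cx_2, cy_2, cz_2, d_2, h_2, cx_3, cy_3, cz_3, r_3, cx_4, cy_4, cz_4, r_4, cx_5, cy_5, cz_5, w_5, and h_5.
cx_1 = 2.25
cy_1 = 1.75
cz_1 = 0.5
r_1 = 1.25
cx_2 = 0.75
cy_2 = 5
cz_2 = 5.5
d_2 = 1.25
h_2 = 1
cx_3 = 2.75
cy_3 = 4
cz_3 = 2.5
r_3 = 1.5
cx_4 = 4.75
cy_4 = 5.25
cz_4 = 5
r_4 = 1
cx_5 = 4.25
cy_5 = 4.75
cz_5 = 3
w_5 = 2.75
h_5 = 1.5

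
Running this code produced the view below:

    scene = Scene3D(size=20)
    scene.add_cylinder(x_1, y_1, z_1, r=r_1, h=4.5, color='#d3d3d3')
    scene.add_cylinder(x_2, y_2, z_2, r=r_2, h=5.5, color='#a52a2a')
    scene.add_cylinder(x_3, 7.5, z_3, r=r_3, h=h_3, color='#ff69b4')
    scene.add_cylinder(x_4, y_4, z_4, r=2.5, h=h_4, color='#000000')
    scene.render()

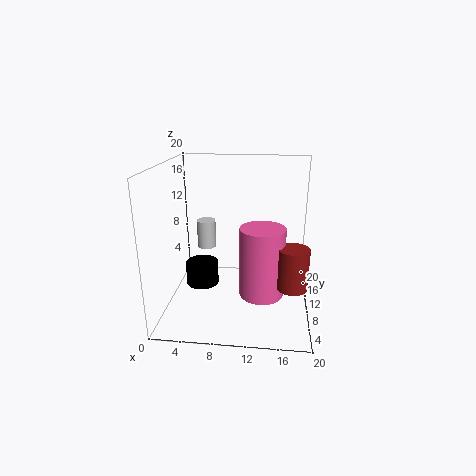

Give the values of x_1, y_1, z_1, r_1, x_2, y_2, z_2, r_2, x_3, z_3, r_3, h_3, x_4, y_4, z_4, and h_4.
x_1 = 4; y_1 = 17; z_1 = 5.5; r_1 = 1.5; x_2 = 17.5; y_2 = 6; z_2 = 5; r_2 = 2; x_3 = 13.5; z_3 = 3; r_3 = 3; h_3 = 9.5; x_4 = 4; y_4 = 13; z_4 = 1; h_4 = 3.5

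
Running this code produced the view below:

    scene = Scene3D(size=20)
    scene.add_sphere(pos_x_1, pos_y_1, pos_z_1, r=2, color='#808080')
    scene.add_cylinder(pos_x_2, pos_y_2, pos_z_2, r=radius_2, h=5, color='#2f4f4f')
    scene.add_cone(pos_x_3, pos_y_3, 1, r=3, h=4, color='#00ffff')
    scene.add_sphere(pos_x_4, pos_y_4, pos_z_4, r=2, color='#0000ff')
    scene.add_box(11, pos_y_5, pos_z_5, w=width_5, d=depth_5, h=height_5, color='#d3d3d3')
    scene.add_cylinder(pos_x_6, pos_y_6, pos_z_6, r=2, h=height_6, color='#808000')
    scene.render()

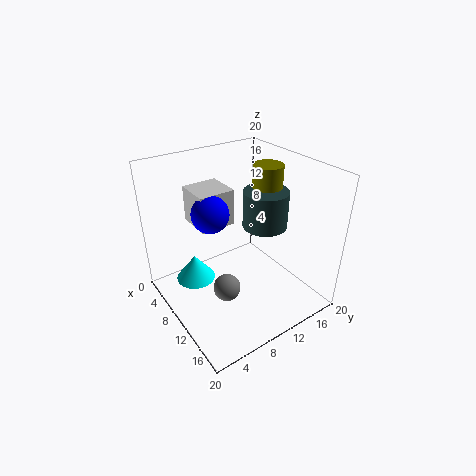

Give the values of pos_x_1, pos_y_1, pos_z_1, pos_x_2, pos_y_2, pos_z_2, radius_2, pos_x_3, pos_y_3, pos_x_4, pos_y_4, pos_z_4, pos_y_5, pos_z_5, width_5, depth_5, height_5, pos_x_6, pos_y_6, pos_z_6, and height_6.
pos_x_1 = 10, pos_y_1 = 8, pos_z_1 = 2, pos_x_2 = 12, pos_y_2 = 13, pos_z_2 = 12, radius_2 = 3, pos_x_3 = 4, pos_y_3 = 6, pos_x_4 = 15, pos_y_4 = 3, pos_z_4 = 18, pos_y_5 = 2, pos_z_5 = 16, width_5 = 4, depth_5 = 4, height_5 = 4, pos_x_6 = 11, pos_y_6 = 14, pos_z_6 = 15, height_6 = 5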